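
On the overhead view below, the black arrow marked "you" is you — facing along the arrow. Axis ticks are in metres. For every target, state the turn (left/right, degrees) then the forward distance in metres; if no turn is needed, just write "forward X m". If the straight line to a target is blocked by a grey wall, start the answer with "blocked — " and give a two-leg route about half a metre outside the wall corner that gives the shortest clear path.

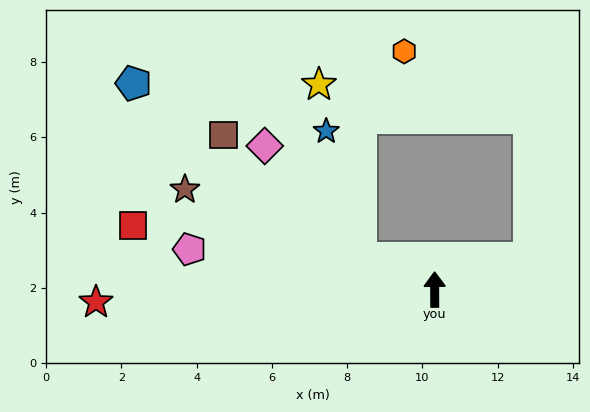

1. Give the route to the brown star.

turn left 68°, forward 7.2 m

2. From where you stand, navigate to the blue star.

blocked — turn left 67°, forward 2.1 m, then turn right 52°, forward 3.5 m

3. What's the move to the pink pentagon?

turn left 80°, forward 6.6 m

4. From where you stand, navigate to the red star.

turn left 92°, forward 9.0 m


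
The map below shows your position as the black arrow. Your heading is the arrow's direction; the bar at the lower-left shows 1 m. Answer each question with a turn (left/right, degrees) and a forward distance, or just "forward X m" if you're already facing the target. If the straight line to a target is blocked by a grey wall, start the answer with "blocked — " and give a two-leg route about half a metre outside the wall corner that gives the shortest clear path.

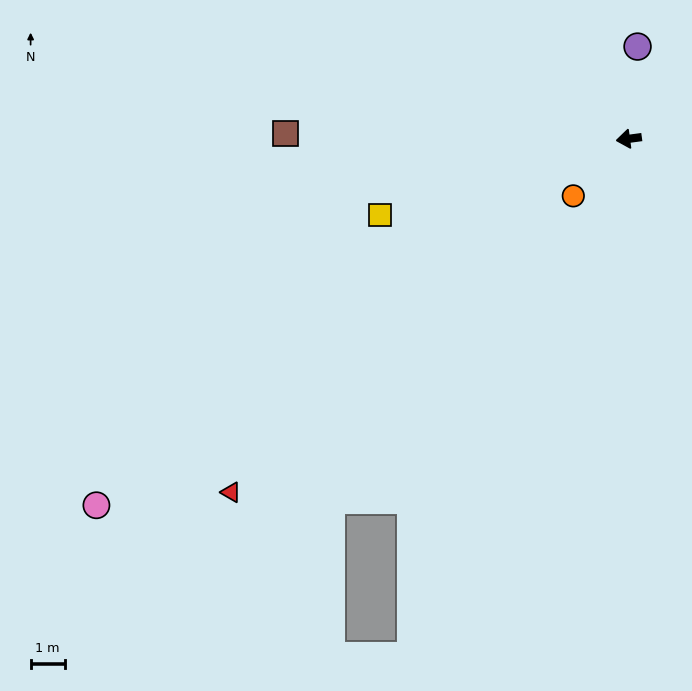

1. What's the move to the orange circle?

turn left 38°, forward 2.3 m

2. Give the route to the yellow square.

turn left 9°, forward 7.6 m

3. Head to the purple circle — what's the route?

turn right 103°, forward 2.7 m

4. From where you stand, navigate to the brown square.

turn right 9°, forward 10.1 m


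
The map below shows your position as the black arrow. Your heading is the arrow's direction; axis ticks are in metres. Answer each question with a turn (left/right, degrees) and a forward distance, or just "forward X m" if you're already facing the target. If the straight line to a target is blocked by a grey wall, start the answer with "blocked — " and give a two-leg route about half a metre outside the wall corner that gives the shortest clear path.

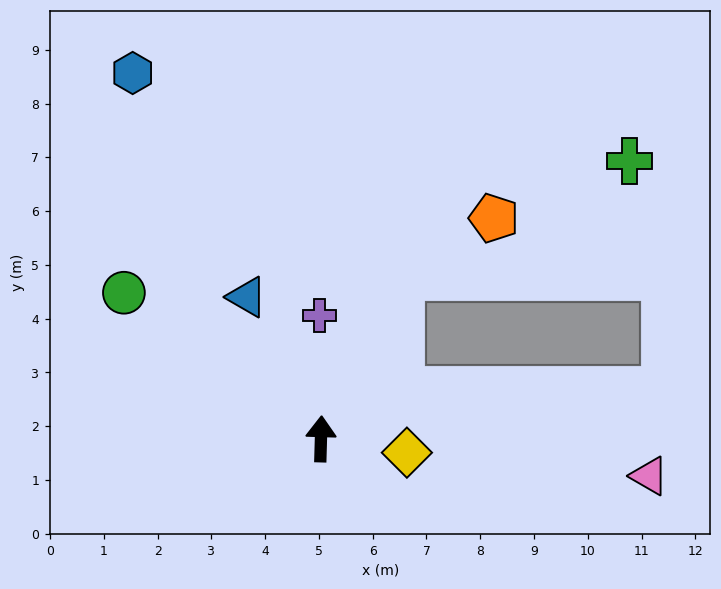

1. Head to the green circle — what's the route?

turn left 55°, forward 4.6 m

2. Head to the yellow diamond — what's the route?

turn right 97°, forward 1.6 m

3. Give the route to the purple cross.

turn left 2°, forward 2.3 m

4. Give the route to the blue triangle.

turn left 29°, forward 3.0 m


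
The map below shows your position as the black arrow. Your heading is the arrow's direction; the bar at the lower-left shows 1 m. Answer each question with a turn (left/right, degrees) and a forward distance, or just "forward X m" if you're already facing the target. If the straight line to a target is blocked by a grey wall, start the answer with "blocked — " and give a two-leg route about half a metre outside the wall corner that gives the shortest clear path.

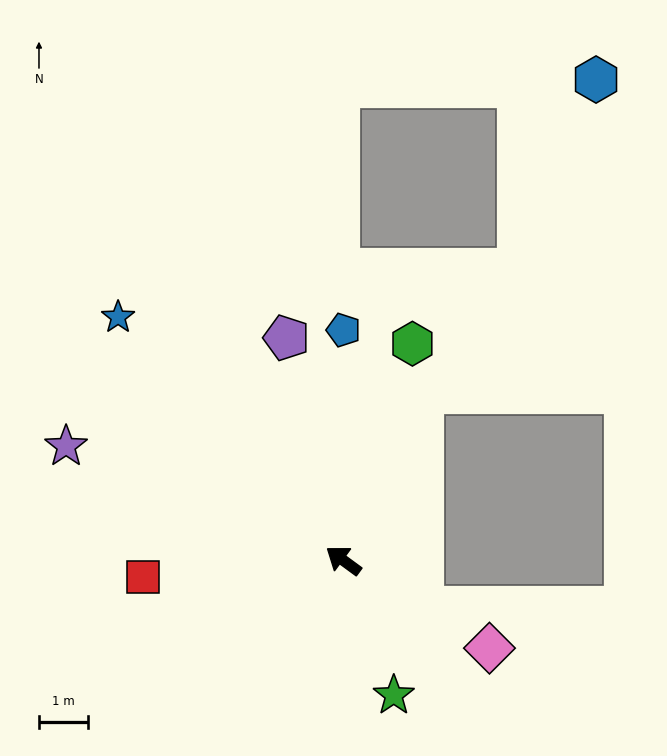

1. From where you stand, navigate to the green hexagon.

turn right 71°, forward 4.6 m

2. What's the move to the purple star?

turn left 14°, forward 6.1 m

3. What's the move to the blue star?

turn right 11°, forward 6.7 m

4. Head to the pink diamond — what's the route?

turn right 175°, forward 3.5 m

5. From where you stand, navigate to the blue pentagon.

turn right 54°, forward 4.7 m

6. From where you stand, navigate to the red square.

turn left 41°, forward 4.1 m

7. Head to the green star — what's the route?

turn left 147°, forward 2.9 m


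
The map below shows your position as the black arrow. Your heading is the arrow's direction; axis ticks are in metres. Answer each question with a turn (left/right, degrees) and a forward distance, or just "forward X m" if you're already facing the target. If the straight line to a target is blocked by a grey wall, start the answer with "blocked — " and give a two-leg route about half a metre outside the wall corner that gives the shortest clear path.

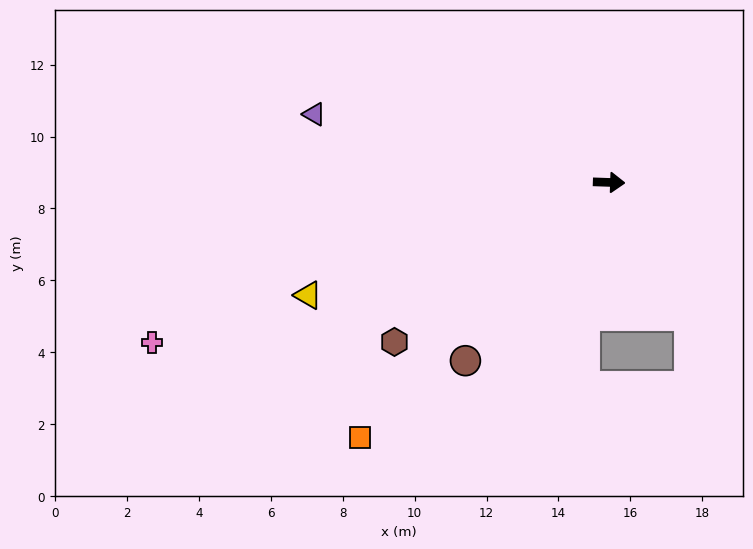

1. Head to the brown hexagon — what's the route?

turn right 141°, forward 7.4 m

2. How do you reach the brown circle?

turn right 127°, forward 6.4 m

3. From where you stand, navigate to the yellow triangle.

turn right 157°, forward 8.9 m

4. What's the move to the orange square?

turn right 132°, forward 9.9 m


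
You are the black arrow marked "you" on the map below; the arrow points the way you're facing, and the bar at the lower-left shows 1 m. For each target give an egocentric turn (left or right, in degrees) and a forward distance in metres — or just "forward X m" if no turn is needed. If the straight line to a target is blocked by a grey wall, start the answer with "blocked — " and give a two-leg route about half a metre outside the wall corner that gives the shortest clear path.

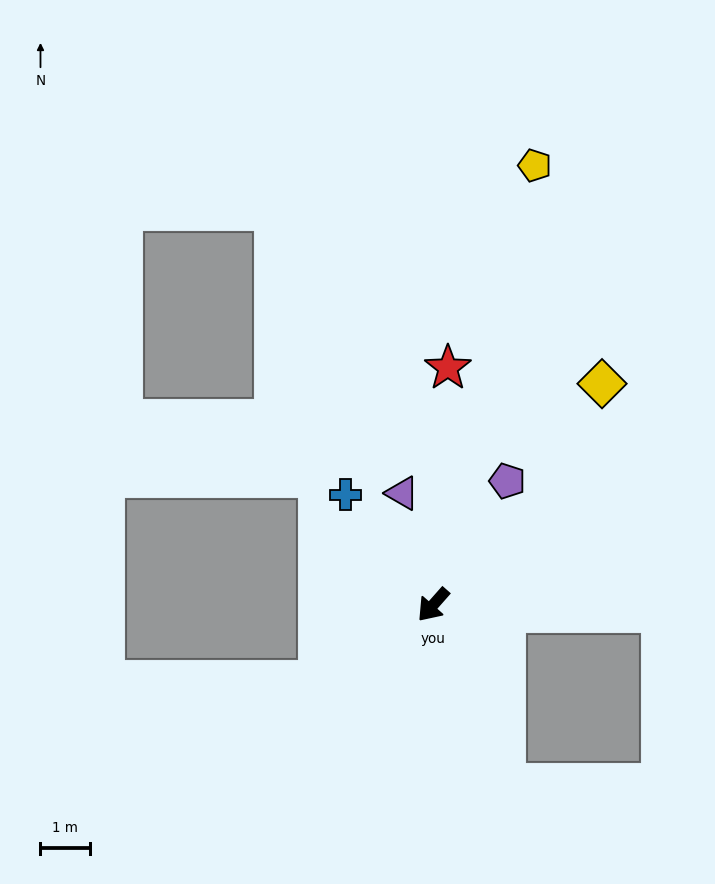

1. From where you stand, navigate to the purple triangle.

turn right 123°, forward 2.3 m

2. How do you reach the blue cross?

turn right 100°, forward 2.8 m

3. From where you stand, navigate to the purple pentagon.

turn right 169°, forward 2.9 m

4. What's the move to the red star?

turn right 142°, forward 4.8 m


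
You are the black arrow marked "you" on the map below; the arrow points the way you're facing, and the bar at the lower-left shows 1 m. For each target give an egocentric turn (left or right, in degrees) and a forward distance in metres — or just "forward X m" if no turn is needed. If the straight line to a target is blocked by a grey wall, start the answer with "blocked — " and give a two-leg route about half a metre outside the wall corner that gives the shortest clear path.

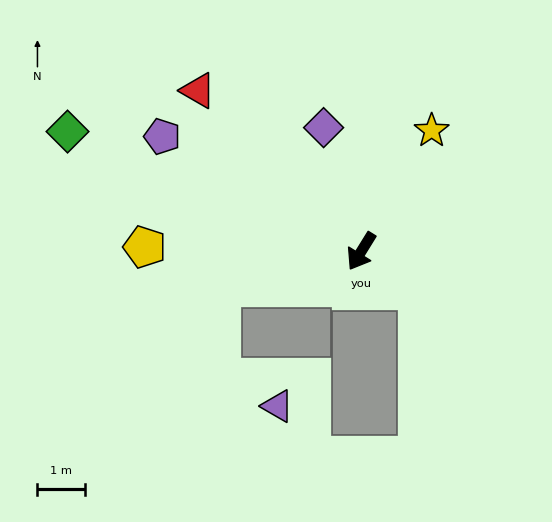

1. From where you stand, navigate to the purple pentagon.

turn right 88°, forward 4.9 m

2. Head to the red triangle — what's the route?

turn right 103°, forward 4.9 m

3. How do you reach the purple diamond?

turn right 131°, forward 2.7 m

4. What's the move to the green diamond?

turn right 80°, forward 6.7 m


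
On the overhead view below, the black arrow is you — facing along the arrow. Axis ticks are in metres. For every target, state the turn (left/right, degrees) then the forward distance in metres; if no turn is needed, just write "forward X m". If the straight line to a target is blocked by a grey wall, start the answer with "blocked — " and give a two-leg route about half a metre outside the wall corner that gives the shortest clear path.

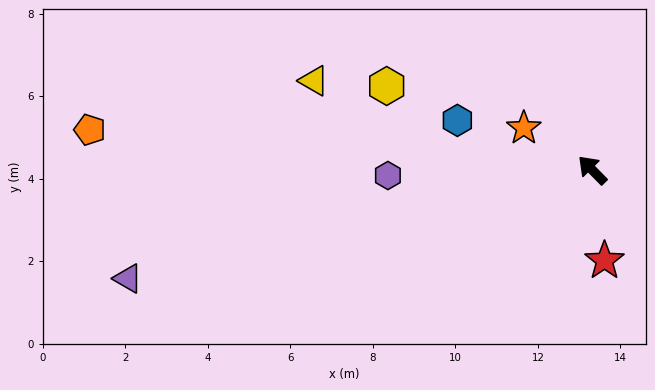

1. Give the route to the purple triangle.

turn left 59°, forward 11.6 m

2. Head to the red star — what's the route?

turn left 143°, forward 2.2 m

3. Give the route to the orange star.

turn left 14°, forward 1.9 m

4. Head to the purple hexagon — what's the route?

turn left 47°, forward 5.0 m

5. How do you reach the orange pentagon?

turn left 41°, forward 12.2 m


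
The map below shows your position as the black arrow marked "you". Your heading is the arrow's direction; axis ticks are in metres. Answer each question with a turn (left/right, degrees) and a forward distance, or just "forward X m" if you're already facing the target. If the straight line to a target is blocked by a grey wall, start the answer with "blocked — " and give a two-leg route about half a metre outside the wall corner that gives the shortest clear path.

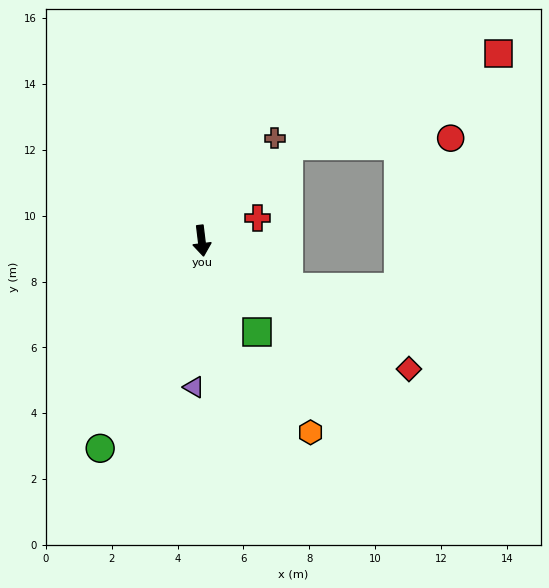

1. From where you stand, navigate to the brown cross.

turn left 138°, forward 3.8 m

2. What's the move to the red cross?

turn left 105°, forward 1.8 m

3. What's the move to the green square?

turn left 24°, forward 3.2 m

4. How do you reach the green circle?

turn right 33°, forward 7.0 m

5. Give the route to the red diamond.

turn left 51°, forward 7.4 m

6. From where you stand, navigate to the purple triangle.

turn right 10°, forward 4.5 m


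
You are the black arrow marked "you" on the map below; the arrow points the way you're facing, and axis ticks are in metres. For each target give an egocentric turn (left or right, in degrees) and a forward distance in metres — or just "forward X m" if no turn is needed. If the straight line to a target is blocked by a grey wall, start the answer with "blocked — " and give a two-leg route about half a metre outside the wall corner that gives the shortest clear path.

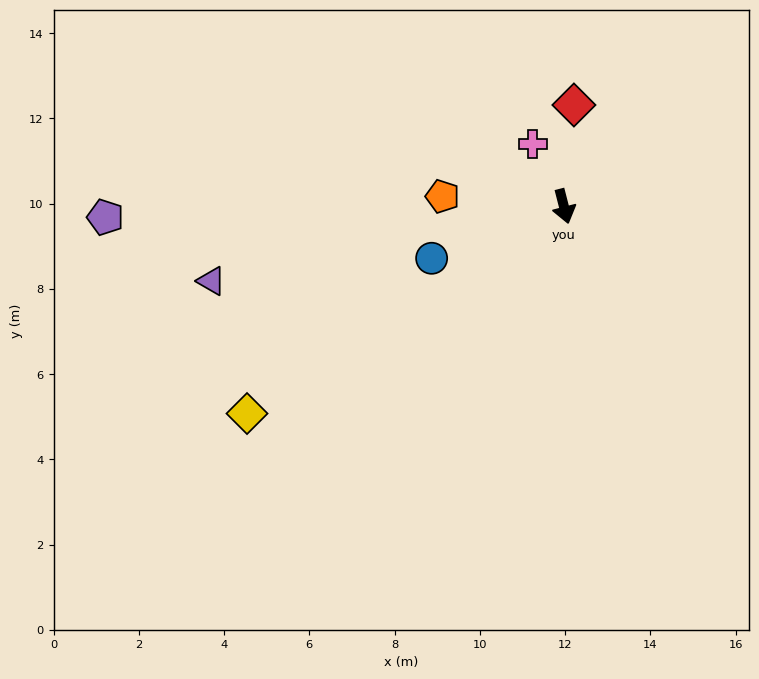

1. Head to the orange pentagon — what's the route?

turn right 109°, forward 2.9 m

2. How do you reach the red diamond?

turn left 160°, forward 2.4 m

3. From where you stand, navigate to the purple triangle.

turn right 92°, forward 8.5 m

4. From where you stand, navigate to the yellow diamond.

turn right 71°, forward 8.9 m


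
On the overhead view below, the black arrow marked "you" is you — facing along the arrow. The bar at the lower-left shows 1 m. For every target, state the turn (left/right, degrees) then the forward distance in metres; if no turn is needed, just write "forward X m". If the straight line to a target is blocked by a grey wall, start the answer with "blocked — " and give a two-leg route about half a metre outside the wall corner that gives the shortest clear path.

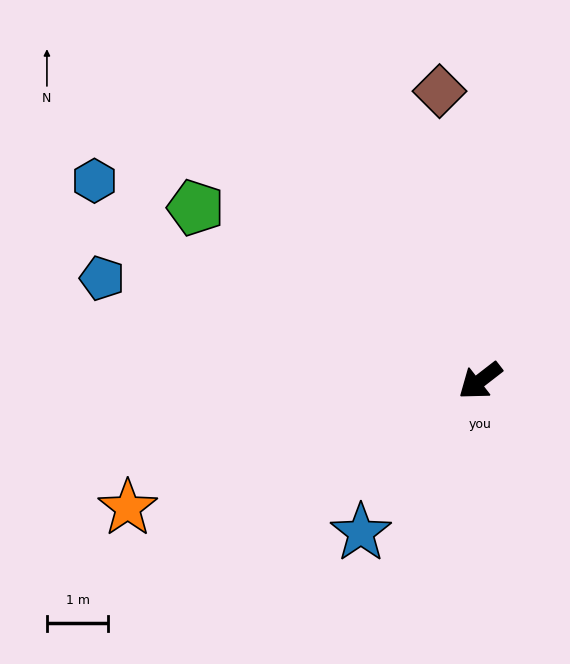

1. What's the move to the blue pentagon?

turn right 53°, forward 6.4 m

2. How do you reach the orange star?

turn right 18°, forward 6.1 m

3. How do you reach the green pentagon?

turn right 69°, forward 5.4 m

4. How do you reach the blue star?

turn left 14°, forward 3.1 m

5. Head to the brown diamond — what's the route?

turn right 120°, forward 4.8 m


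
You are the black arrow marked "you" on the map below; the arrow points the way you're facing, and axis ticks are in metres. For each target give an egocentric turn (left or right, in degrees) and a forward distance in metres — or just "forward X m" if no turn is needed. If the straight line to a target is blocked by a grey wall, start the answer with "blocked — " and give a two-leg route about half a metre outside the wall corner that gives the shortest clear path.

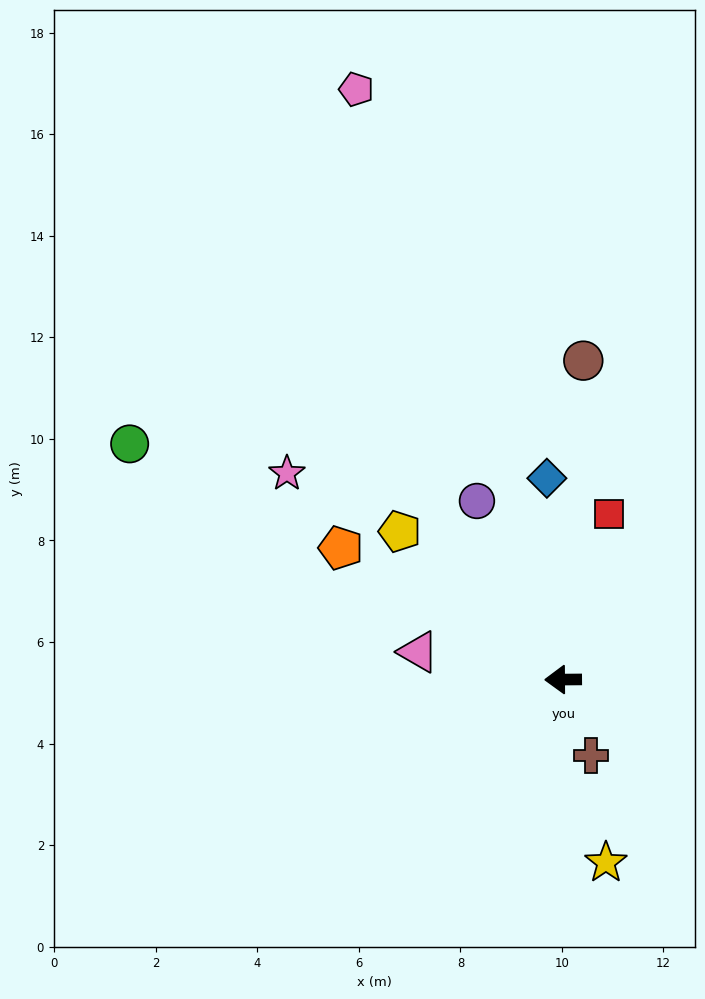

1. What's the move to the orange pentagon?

turn right 31°, forward 5.1 m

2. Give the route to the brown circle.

turn right 94°, forward 6.3 m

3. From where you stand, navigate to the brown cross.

turn left 110°, forward 1.6 m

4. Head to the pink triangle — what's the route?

turn right 11°, forward 2.9 m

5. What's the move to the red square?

turn right 106°, forward 3.4 m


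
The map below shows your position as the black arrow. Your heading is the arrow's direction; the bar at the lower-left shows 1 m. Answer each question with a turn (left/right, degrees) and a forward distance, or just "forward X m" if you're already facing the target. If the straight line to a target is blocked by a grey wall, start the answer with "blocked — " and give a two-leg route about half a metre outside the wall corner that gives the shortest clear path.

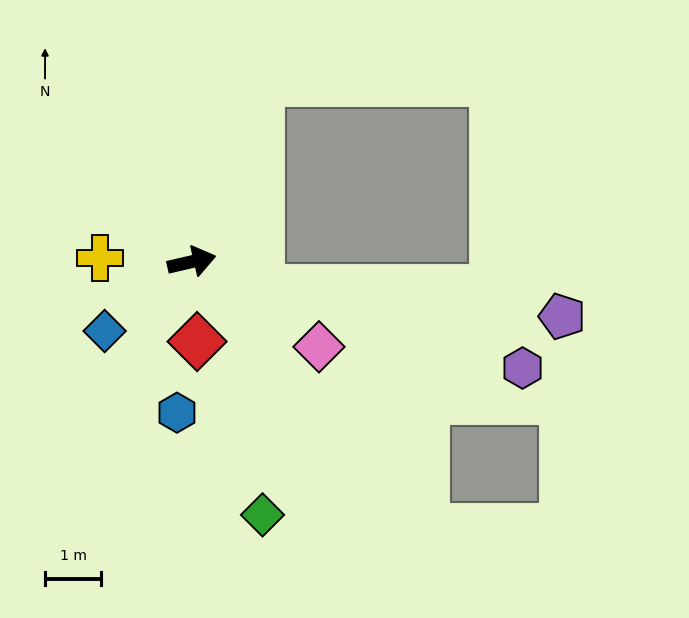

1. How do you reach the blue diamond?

turn right 155°, forward 2.0 m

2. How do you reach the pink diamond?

turn right 47°, forward 2.7 m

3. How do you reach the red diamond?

turn right 99°, forward 1.4 m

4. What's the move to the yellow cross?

turn left 164°, forward 1.6 m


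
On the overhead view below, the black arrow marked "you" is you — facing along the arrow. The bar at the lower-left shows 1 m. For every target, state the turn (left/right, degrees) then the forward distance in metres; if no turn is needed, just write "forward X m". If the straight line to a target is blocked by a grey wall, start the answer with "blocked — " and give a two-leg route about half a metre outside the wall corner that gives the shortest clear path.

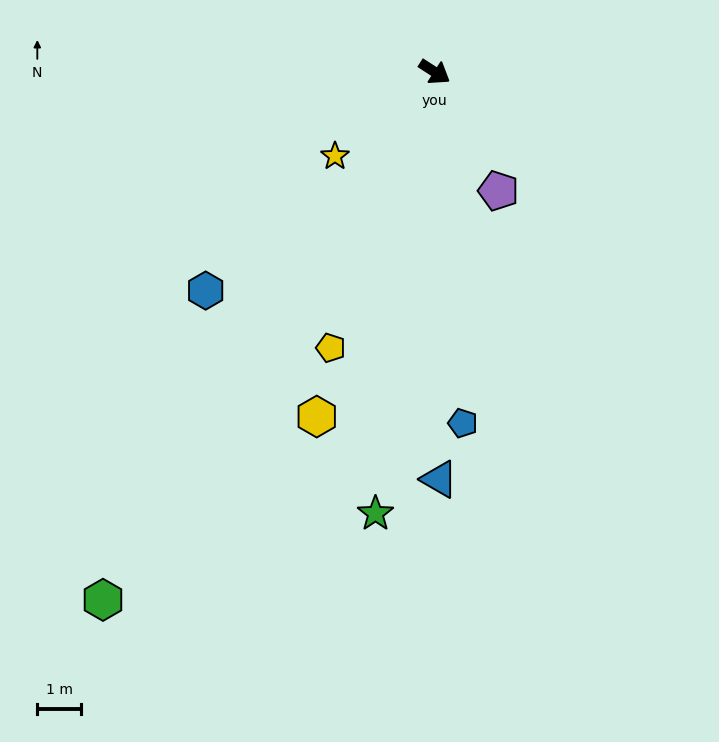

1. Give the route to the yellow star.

turn right 107°, forward 3.0 m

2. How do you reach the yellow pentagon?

turn right 78°, forward 6.8 m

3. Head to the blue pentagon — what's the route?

turn right 53°, forward 8.1 m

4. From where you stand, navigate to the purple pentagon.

turn right 29°, forward 3.1 m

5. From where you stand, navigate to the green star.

turn right 65°, forward 10.2 m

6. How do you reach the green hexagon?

turn right 89°, forward 14.3 m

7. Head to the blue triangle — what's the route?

turn right 57°, forward 9.3 m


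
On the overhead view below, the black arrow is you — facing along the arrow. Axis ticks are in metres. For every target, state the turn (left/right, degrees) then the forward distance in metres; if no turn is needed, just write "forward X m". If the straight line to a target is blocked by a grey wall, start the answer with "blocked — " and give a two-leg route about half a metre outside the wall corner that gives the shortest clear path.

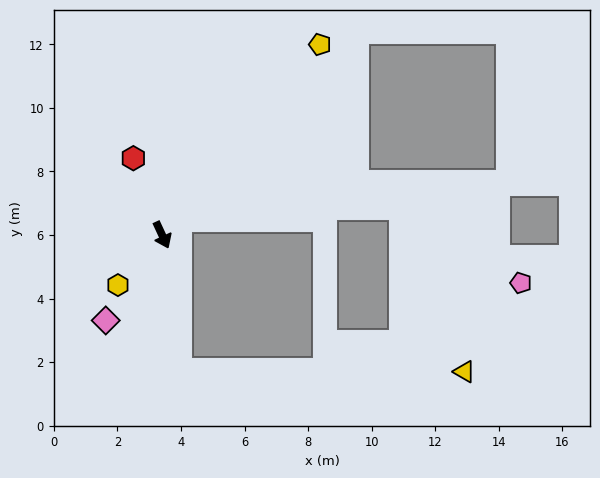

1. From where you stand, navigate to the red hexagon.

turn left 176°, forward 2.6 m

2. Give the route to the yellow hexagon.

turn right 66°, forward 2.1 m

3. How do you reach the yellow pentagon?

turn left 115°, forward 7.8 m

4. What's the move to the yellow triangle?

blocked — turn right 18°, forward 4.3 m, then turn left 83°, forward 9.0 m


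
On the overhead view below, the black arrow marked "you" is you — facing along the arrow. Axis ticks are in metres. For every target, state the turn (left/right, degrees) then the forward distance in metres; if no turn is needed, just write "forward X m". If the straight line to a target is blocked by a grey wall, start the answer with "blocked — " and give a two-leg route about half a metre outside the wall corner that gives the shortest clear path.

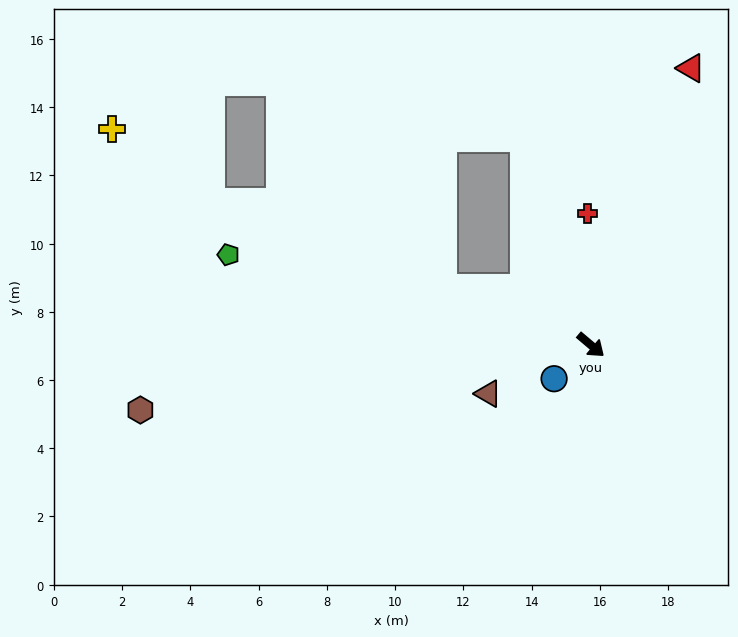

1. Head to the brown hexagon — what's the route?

turn right 132°, forward 13.3 m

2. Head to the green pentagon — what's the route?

turn right 154°, forward 11.0 m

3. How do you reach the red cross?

turn left 132°, forward 3.9 m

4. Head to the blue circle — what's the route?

turn right 97°, forward 1.5 m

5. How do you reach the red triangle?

turn left 110°, forward 8.6 m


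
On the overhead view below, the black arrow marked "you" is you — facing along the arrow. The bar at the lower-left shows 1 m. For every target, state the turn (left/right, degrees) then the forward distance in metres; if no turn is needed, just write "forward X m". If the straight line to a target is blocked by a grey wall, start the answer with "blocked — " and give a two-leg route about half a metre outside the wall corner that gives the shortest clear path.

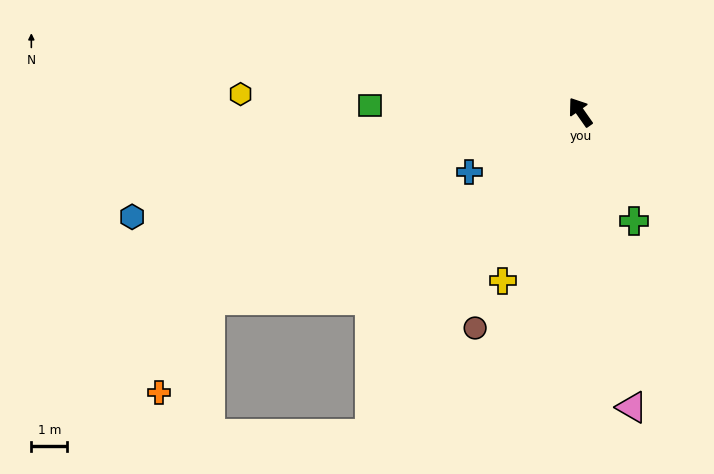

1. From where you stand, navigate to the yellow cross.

turn left 120°, forward 5.2 m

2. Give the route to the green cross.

turn left 171°, forward 3.4 m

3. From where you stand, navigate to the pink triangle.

turn left 155°, forward 8.3 m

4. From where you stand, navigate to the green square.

turn left 53°, forward 5.8 m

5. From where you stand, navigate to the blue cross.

turn left 83°, forward 3.5 m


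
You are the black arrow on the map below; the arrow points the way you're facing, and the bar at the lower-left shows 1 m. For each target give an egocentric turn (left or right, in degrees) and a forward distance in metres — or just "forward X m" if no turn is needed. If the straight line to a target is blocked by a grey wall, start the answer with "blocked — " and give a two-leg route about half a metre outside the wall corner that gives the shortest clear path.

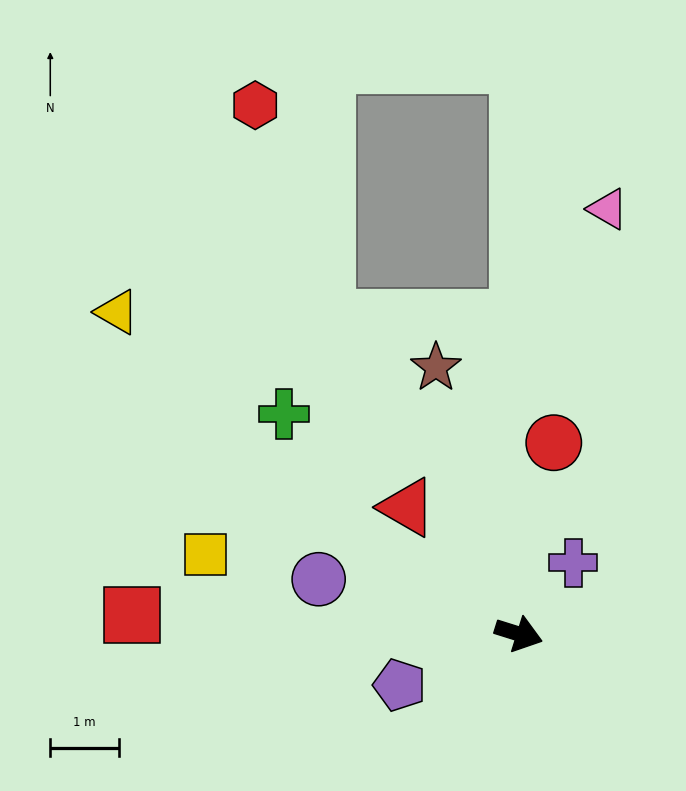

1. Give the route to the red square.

turn right 165°, forward 5.7 m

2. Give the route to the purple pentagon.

turn right 139°, forward 1.9 m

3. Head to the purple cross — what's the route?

turn left 70°, forward 1.3 m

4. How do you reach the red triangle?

turn left 149°, forward 2.5 m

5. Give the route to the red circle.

turn left 97°, forward 2.8 m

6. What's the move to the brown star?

turn left 125°, forward 4.1 m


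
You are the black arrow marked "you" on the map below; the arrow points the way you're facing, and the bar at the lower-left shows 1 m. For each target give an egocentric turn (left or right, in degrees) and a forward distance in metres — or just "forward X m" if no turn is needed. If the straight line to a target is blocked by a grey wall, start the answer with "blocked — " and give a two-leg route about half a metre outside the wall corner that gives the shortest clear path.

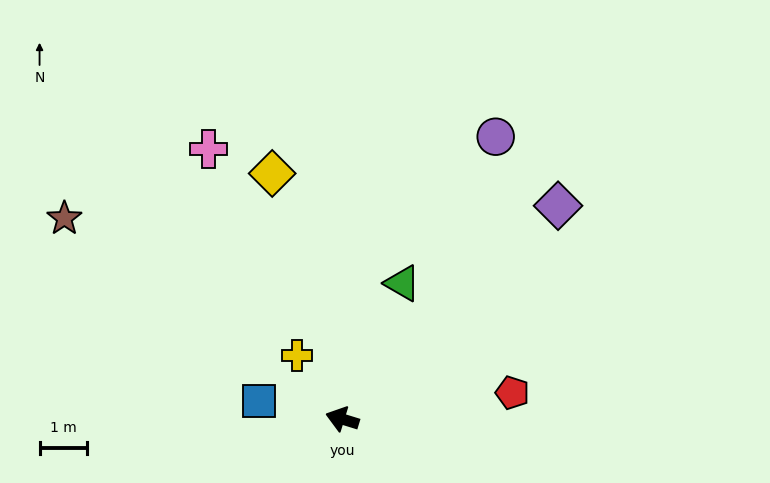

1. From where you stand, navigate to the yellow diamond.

turn right 57°, forward 5.4 m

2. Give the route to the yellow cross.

turn right 38°, forward 1.6 m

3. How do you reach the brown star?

turn right 19°, forward 7.2 m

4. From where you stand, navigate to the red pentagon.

turn right 154°, forward 3.6 m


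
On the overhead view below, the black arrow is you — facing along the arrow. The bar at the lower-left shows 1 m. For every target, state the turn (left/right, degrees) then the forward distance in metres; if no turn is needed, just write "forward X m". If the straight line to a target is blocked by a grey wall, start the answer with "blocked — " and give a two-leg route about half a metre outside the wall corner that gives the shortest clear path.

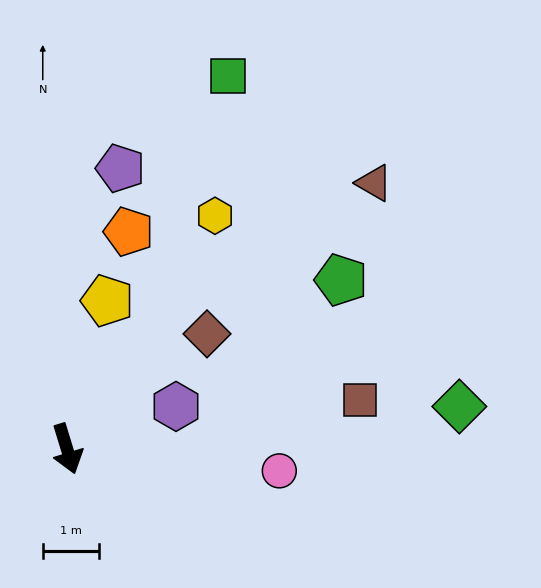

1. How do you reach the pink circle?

turn left 67°, forward 3.8 m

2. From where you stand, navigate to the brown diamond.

turn left 112°, forward 3.2 m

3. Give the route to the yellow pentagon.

turn left 148°, forward 2.7 m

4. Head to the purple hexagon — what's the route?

turn left 94°, forward 2.1 m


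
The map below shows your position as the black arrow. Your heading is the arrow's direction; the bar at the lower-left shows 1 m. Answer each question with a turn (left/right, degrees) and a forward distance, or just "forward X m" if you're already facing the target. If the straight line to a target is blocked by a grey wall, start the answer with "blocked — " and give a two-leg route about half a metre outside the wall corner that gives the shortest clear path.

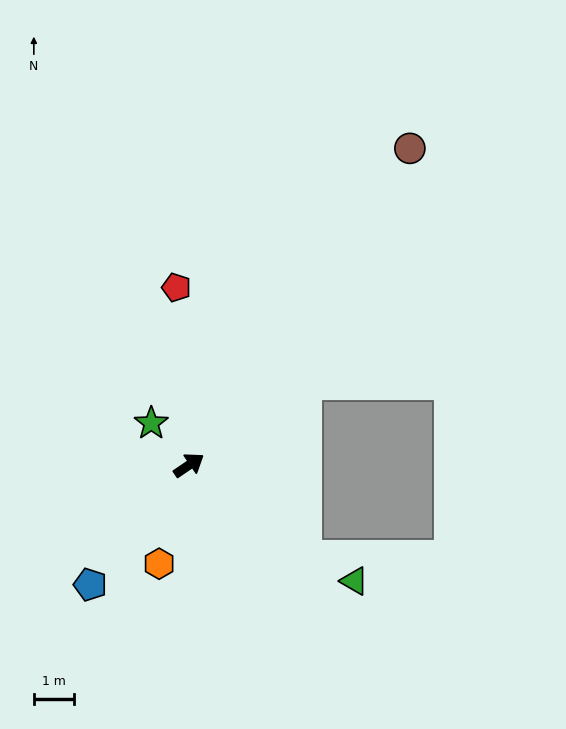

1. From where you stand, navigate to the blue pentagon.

turn right 164°, forward 3.9 m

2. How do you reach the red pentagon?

turn left 60°, forward 4.5 m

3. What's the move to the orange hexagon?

turn right 141°, forward 2.6 m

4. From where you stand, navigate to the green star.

turn left 98°, forward 1.4 m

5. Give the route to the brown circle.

turn left 21°, forward 9.7 m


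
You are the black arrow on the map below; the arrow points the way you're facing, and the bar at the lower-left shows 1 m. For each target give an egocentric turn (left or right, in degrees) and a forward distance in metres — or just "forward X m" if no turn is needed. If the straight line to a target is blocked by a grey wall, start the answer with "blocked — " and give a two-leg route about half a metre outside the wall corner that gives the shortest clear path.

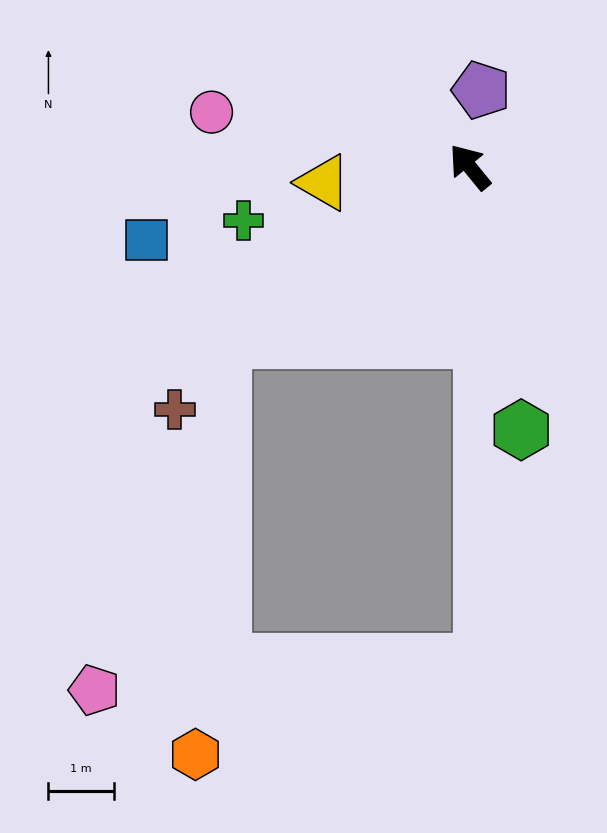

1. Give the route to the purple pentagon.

turn right 48°, forward 1.2 m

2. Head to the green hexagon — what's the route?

turn left 152°, forward 4.1 m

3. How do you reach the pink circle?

turn left 39°, forward 4.0 m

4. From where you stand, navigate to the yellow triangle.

turn left 57°, forward 2.2 m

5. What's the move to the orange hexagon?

blocked — turn left 86°, forward 4.6 m, then turn left 51°, forward 6.3 m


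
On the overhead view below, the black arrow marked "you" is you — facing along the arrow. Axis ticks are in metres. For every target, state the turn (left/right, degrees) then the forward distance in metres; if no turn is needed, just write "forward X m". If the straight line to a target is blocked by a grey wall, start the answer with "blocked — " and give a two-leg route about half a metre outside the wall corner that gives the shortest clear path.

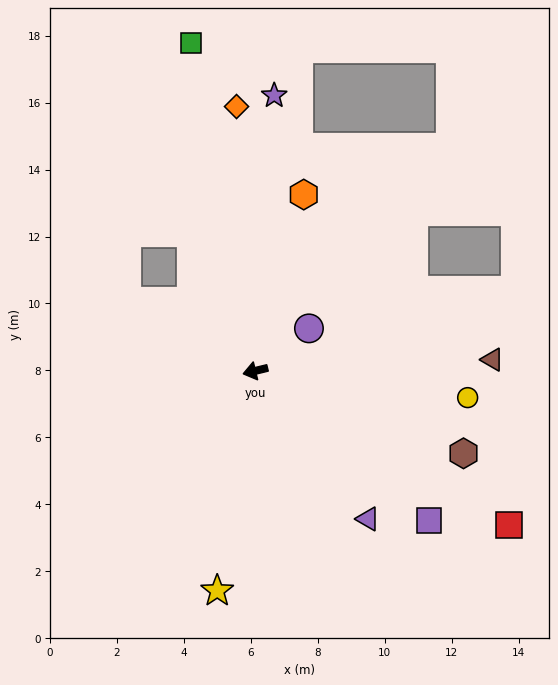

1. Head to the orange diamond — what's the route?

turn right 100°, forward 7.9 m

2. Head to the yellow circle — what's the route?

turn left 159°, forward 6.4 m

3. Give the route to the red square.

turn left 135°, forward 8.9 m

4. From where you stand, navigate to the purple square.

turn left 126°, forward 6.8 m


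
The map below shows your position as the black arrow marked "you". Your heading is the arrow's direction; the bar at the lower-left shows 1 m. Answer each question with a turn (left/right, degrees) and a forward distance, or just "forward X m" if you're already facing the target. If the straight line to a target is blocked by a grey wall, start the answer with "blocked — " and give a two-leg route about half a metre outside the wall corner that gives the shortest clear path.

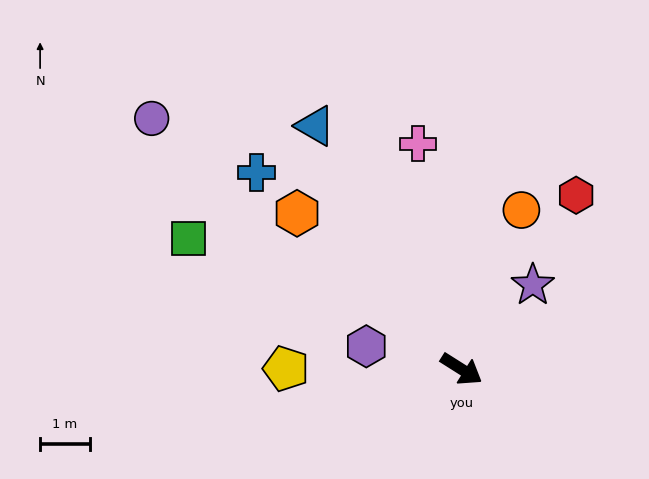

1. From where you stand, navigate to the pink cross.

turn left 133°, forward 4.6 m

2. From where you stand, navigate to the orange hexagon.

turn left 169°, forward 4.6 m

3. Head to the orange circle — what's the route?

turn left 102°, forward 3.4 m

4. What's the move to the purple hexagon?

turn right 161°, forward 2.0 m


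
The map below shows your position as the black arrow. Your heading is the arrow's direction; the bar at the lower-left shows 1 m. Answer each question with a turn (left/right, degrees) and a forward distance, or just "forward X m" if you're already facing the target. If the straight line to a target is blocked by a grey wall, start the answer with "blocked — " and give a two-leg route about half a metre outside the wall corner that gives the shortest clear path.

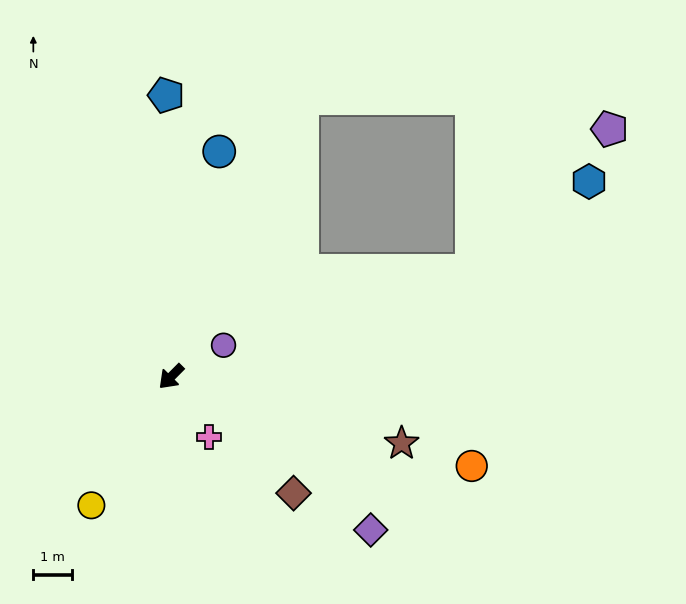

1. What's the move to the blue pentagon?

turn right 134°, forward 7.3 m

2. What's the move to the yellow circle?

turn left 13°, forward 3.9 m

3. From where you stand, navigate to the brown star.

turn left 119°, forward 6.3 m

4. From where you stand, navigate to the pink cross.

turn left 77°, forward 1.9 m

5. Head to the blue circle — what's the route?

turn right 147°, forward 6.0 m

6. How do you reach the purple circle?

turn left 166°, forward 1.6 m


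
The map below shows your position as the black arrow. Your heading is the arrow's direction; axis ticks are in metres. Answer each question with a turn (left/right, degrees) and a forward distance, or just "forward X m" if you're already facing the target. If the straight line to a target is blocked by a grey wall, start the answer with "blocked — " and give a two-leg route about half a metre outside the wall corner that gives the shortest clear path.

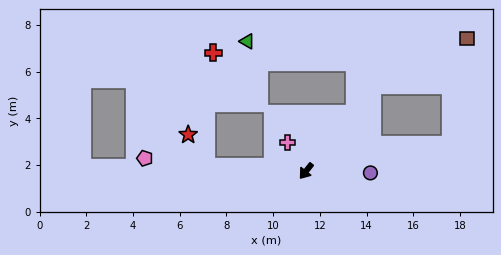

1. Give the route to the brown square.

blocked — turn left 138°, forward 6.3 m, then turn left 72°, forward 4.6 m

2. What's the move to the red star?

blocked — turn right 54°, forward 4.3 m, then turn right 60°, forward 1.6 m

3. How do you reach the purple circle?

turn left 127°, forward 2.8 m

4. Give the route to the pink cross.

turn right 109°, forward 1.5 m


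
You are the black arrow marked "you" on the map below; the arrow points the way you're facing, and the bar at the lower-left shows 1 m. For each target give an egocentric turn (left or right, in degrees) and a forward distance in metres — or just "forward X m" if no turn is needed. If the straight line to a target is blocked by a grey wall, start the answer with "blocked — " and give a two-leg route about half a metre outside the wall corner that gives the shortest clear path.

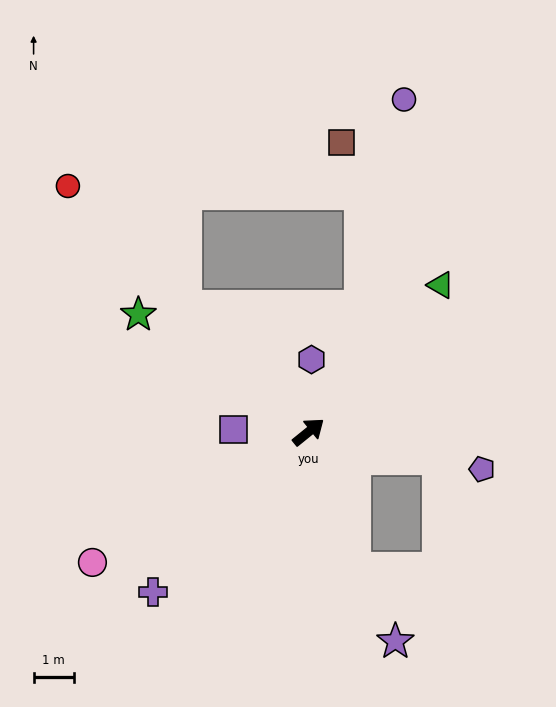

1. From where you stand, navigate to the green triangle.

turn left 9°, forward 4.9 m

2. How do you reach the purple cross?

turn right 173°, forward 5.5 m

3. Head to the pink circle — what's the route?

turn left 172°, forward 6.3 m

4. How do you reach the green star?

turn left 106°, forward 5.1 m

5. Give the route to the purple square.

turn left 139°, forward 1.9 m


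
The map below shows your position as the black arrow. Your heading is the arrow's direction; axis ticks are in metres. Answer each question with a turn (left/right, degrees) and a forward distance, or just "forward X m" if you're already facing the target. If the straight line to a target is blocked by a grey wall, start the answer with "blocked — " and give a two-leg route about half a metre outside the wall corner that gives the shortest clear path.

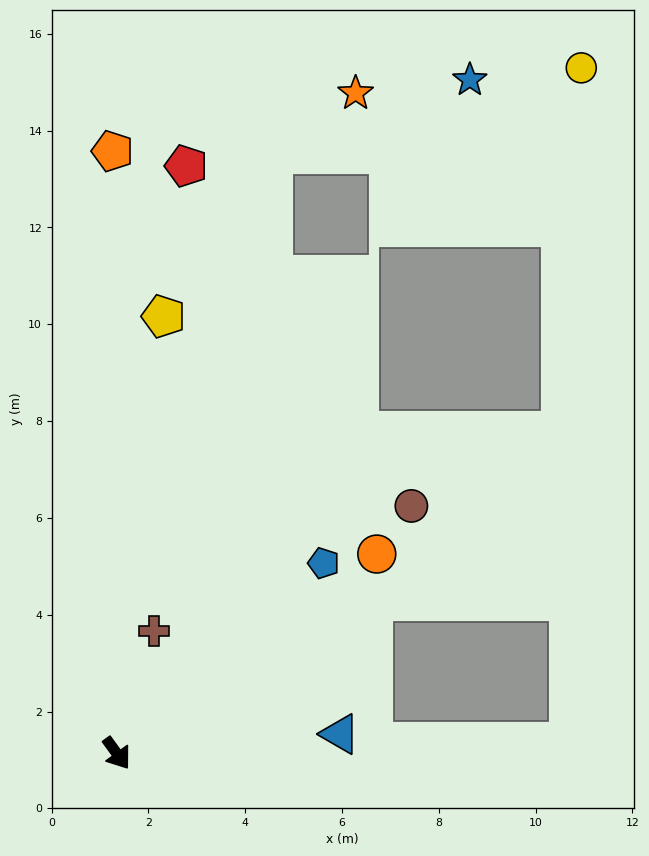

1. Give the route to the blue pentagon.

turn left 97°, forward 5.8 m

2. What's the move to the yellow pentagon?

turn left 138°, forward 9.1 m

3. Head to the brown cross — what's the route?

turn left 127°, forward 2.6 m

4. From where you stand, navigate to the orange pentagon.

turn left 144°, forward 12.4 m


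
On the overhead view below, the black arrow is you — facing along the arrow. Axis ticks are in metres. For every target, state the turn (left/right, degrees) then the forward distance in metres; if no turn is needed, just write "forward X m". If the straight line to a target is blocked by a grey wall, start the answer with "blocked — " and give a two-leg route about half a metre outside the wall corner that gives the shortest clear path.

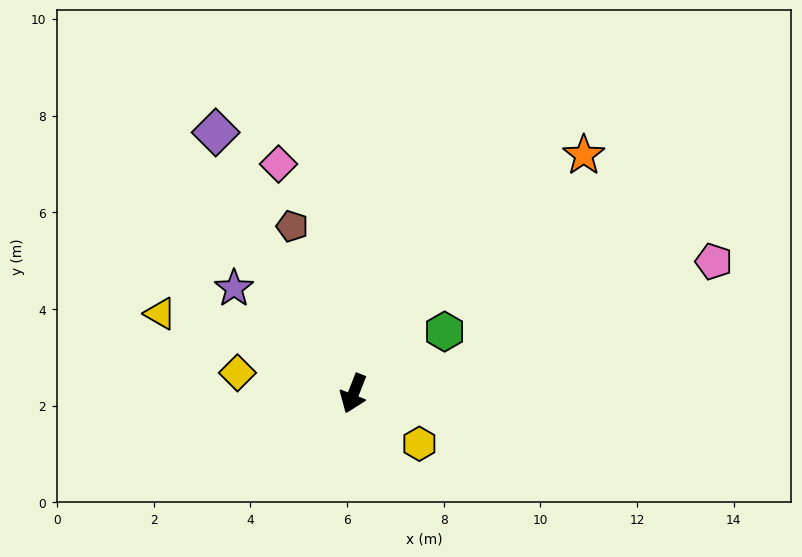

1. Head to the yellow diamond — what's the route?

turn right 79°, forward 2.4 m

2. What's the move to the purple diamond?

turn right 131°, forward 6.1 m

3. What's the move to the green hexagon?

turn left 146°, forward 2.3 m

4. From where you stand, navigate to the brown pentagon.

turn right 139°, forward 3.7 m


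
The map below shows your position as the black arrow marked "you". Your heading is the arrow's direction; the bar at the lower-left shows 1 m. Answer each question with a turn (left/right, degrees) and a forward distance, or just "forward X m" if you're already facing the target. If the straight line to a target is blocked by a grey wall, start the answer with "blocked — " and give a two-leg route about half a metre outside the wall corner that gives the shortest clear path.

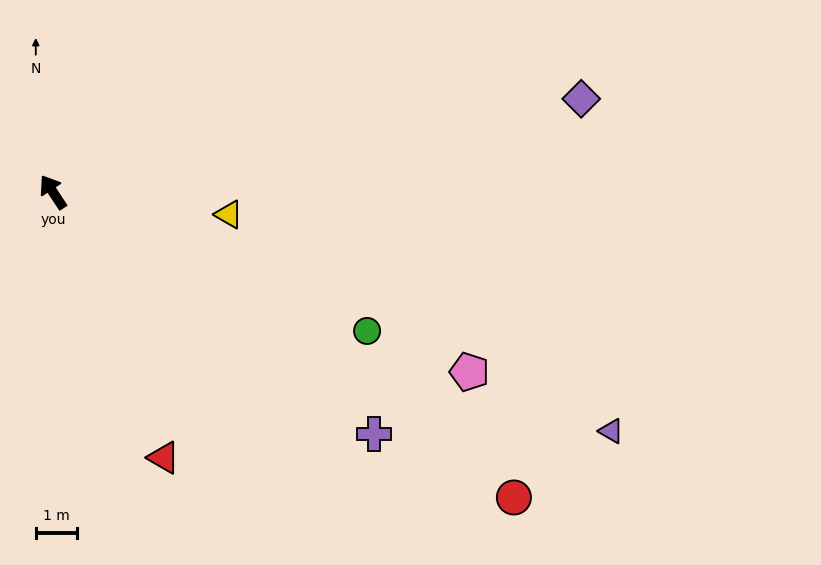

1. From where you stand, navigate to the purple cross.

turn right 160°, forward 9.8 m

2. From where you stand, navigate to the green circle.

turn right 147°, forward 8.3 m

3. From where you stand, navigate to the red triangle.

turn left 169°, forward 7.0 m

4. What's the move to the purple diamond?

turn right 113°, forward 13.0 m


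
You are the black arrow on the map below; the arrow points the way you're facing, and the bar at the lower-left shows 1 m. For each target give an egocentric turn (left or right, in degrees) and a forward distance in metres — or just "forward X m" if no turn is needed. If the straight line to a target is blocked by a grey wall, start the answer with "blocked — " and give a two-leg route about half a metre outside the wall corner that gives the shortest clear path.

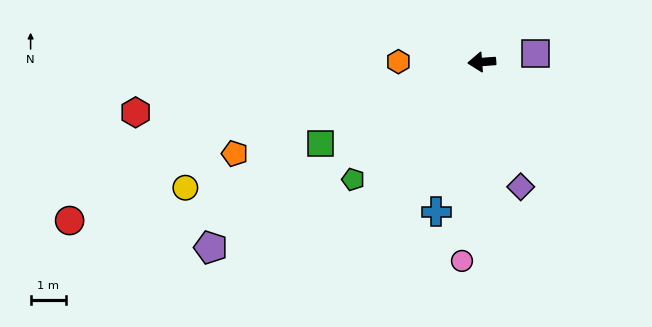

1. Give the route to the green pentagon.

turn left 38°, forward 4.9 m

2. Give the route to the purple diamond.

turn left 103°, forward 3.7 m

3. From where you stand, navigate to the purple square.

turn right 175°, forward 1.5 m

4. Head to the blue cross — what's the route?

turn left 69°, forward 4.4 m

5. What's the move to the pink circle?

turn left 80°, forward 5.6 m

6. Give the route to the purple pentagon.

turn left 30°, forward 9.2 m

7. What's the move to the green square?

turn left 22°, forward 5.1 m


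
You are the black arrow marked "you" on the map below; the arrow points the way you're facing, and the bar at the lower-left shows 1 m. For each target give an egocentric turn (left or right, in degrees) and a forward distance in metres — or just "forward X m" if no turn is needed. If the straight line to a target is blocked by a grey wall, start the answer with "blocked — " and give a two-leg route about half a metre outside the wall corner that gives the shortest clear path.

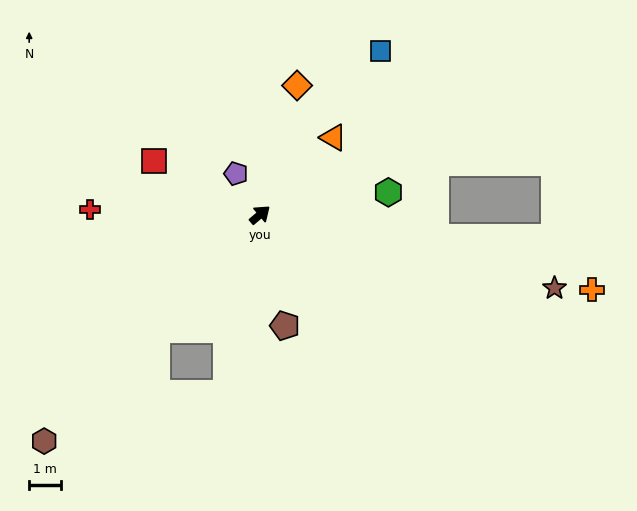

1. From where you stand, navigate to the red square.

turn left 113°, forward 3.7 m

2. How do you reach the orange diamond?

turn left 34°, forward 4.2 m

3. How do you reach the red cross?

turn left 138°, forward 5.3 m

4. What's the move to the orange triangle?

turn left 6°, forward 3.3 m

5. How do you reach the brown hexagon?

turn right 174°, forward 9.7 m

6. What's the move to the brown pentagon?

turn right 118°, forward 3.5 m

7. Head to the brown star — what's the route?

turn right 54°, forward 9.5 m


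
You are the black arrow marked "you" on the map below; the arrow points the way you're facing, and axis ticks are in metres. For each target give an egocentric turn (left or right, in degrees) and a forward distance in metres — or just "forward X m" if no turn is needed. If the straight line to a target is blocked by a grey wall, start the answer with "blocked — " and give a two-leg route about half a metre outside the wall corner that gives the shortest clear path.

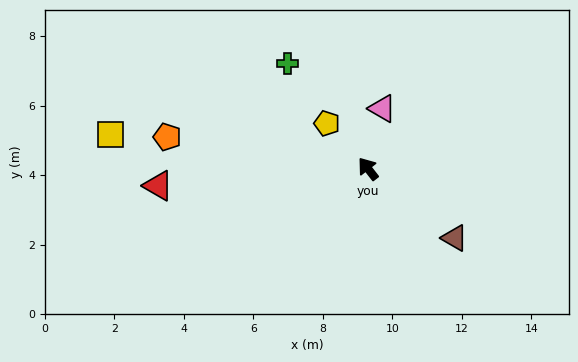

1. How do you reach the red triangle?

turn left 57°, forward 6.1 m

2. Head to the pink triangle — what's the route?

turn right 51°, forward 1.8 m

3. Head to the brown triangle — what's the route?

turn right 167°, forward 3.2 m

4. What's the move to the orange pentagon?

turn left 43°, forward 5.8 m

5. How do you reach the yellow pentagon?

turn left 4°, forward 1.8 m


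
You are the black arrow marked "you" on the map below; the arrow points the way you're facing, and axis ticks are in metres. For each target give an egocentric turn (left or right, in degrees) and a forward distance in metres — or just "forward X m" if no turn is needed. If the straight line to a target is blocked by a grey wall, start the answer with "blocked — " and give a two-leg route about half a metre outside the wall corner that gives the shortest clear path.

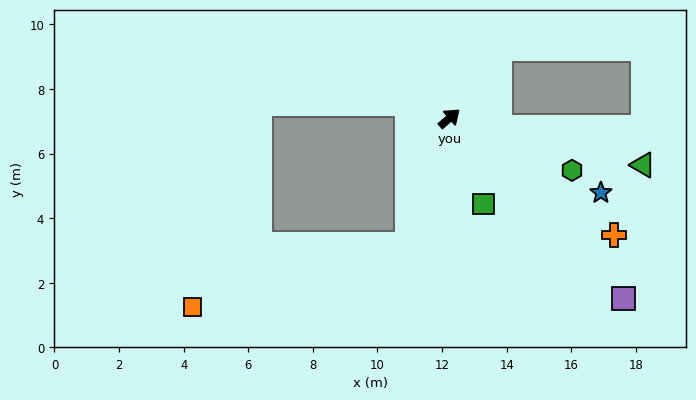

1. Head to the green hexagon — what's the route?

turn right 64°, forward 4.1 m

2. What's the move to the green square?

turn right 109°, forward 2.9 m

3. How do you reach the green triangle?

turn right 54°, forward 6.2 m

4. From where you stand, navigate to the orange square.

blocked — turn right 149°, forward 4.1 m, then turn right 56°, forward 7.0 m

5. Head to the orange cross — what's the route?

turn right 76°, forward 6.2 m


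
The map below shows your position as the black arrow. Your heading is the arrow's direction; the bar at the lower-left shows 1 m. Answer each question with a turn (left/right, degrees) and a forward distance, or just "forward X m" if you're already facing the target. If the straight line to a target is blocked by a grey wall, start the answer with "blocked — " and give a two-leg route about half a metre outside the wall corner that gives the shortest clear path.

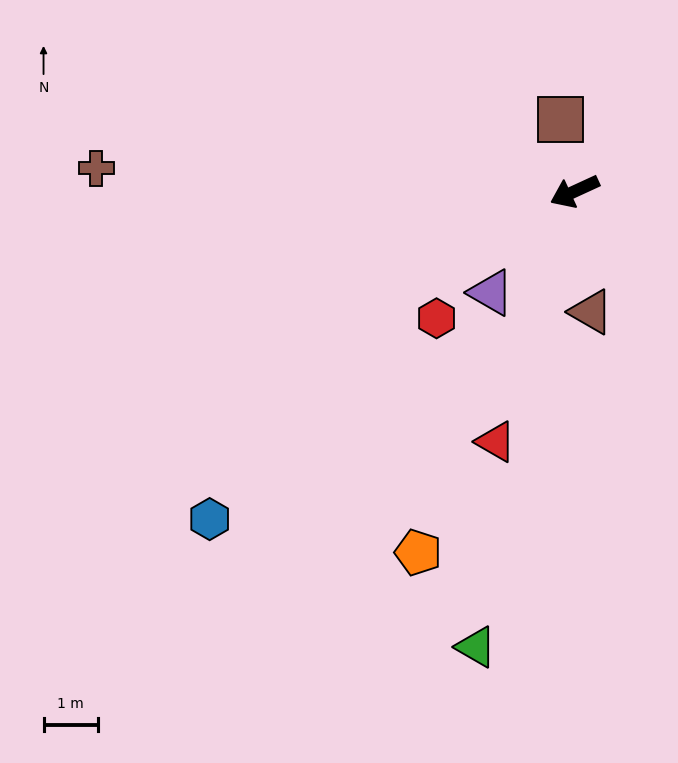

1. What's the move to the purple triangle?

turn left 26°, forward 2.4 m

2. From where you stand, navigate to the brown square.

turn right 104°, forward 1.4 m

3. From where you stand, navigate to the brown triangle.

turn left 73°, forward 2.3 m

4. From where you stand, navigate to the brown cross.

turn right 27°, forward 8.9 m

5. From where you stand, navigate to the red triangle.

turn left 48°, forward 4.9 m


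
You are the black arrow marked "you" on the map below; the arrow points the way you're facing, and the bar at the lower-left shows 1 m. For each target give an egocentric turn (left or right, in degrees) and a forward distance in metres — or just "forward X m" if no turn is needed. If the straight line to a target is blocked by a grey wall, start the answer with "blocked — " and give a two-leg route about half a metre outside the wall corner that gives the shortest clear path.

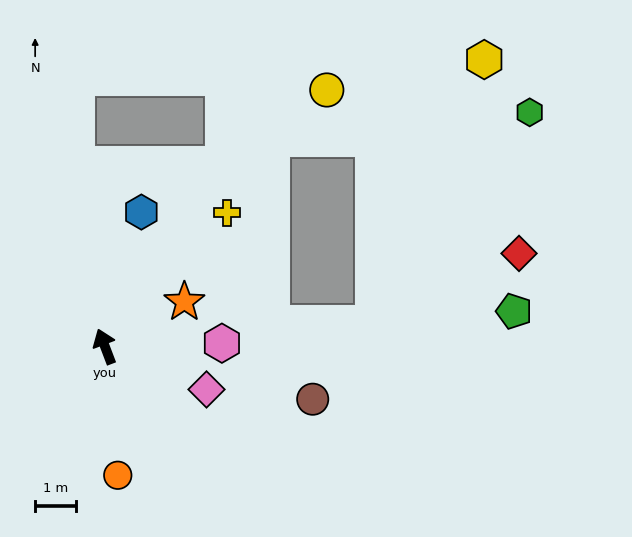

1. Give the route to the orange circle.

turn left 165°, forward 3.1 m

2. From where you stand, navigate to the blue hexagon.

turn right 36°, forward 3.4 m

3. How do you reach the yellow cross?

turn right 63°, forward 4.4 m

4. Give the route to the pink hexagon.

turn right 109°, forward 2.8 m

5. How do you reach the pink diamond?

turn right 134°, forward 2.7 m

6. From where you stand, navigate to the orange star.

turn right 82°, forward 2.2 m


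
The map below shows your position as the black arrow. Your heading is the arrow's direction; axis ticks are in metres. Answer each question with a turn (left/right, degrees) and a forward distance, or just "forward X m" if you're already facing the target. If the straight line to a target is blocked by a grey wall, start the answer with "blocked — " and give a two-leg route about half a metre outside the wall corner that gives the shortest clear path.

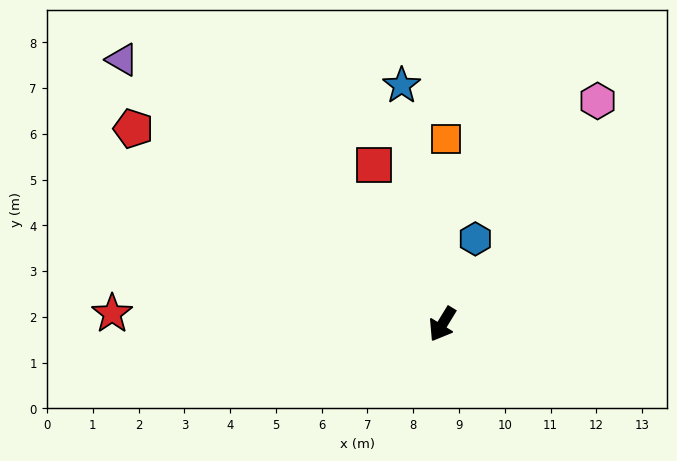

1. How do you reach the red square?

turn right 125°, forward 3.8 m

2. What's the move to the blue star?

turn right 139°, forward 5.3 m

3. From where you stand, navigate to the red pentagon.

turn right 91°, forward 8.0 m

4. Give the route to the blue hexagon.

turn right 170°, forward 2.0 m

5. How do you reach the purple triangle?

turn right 98°, forward 9.1 m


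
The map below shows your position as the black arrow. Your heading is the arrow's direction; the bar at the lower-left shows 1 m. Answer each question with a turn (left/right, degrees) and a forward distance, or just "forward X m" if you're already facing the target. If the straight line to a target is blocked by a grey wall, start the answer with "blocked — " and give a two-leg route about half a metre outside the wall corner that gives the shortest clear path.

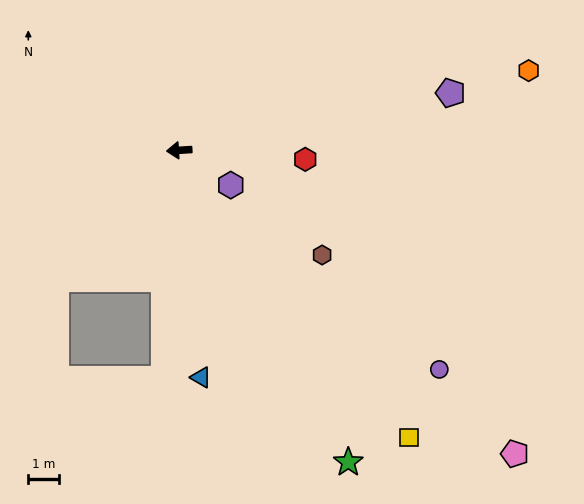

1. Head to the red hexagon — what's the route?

turn left 172°, forward 4.1 m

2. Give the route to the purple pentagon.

turn right 172°, forward 9.0 m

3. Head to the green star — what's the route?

turn left 115°, forward 11.5 m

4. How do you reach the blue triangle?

turn left 92°, forward 7.4 m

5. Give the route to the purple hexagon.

turn left 142°, forward 2.0 m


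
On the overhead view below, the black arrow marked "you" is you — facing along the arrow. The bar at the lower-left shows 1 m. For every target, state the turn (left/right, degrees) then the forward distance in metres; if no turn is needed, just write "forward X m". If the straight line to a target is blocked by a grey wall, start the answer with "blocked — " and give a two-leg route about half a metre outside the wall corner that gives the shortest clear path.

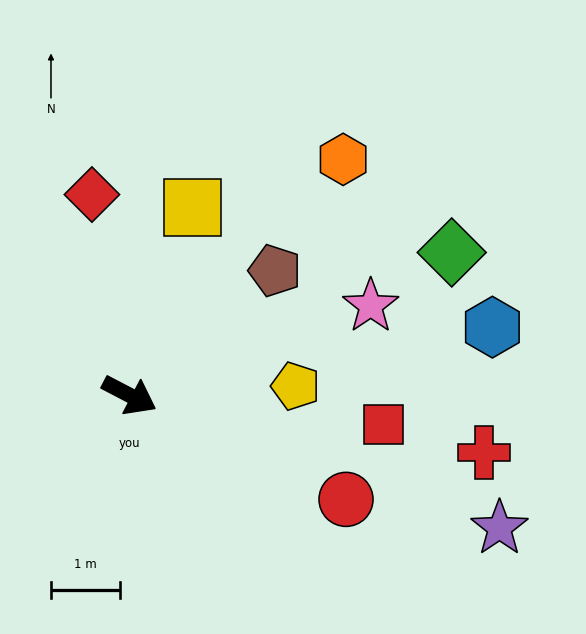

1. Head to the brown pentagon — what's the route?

turn left 68°, forward 2.8 m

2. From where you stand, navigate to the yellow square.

turn left 99°, forward 2.9 m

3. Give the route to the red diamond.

turn left 128°, forward 2.9 m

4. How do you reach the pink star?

turn left 48°, forward 3.7 m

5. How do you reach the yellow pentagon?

turn left 31°, forward 2.4 m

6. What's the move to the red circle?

forward 3.5 m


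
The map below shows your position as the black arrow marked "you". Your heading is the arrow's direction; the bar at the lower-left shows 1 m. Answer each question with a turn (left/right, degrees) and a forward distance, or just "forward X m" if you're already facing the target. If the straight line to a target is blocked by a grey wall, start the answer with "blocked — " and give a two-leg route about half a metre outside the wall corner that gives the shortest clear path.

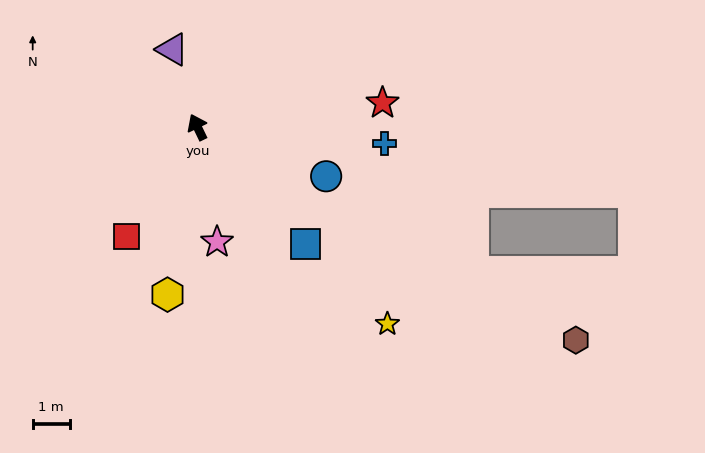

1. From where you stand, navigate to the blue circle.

turn right 137°, forward 3.7 m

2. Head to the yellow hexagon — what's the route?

turn left 144°, forward 4.6 m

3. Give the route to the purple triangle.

turn right 8°, forward 2.2 m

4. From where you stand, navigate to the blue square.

turn right 163°, forward 4.3 m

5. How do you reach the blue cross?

turn right 121°, forward 5.1 m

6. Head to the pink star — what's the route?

turn left 164°, forward 3.2 m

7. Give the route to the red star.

turn right 108°, forward 5.1 m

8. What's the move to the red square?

turn left 121°, forward 3.5 m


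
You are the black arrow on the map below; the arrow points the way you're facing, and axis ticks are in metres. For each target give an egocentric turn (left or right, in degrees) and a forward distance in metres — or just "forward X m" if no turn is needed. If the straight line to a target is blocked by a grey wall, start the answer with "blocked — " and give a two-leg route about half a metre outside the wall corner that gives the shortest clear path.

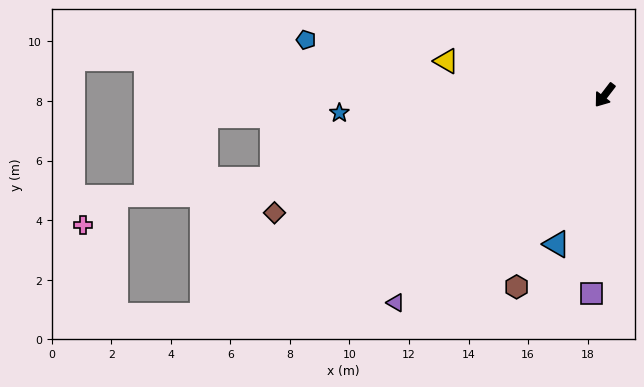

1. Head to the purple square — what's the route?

turn left 34°, forward 6.7 m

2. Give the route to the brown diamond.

turn right 33°, forward 11.8 m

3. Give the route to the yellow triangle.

turn right 65°, forward 5.4 m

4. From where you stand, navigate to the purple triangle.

turn right 8°, forward 9.9 m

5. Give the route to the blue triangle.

turn left 20°, forward 5.3 m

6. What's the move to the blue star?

turn right 49°, forward 8.9 m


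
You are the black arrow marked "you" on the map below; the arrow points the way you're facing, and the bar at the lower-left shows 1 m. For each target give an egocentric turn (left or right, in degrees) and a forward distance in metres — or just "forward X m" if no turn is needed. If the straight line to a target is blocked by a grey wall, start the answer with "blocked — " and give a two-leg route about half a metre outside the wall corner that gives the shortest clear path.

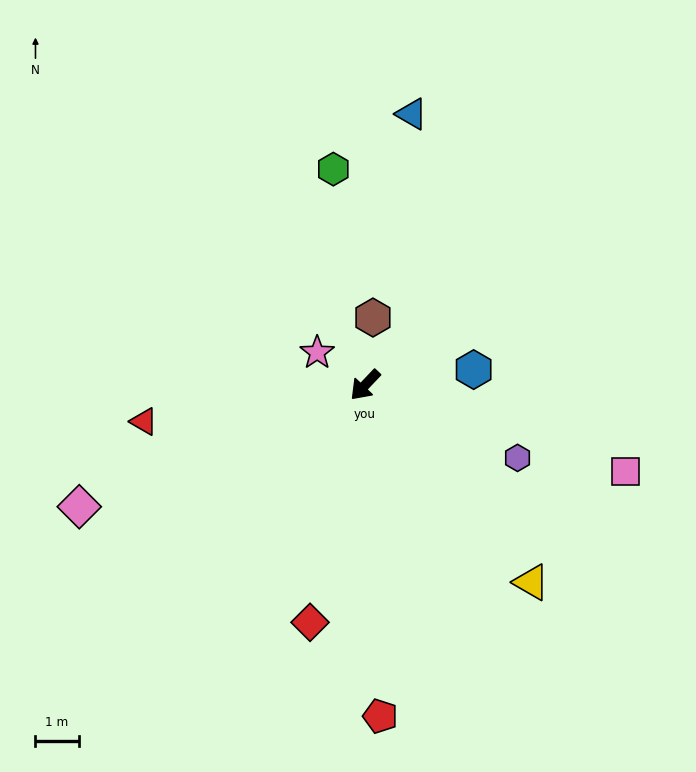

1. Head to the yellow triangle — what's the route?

turn left 84°, forward 6.0 m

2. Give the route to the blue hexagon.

turn left 142°, forward 2.5 m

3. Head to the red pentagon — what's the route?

turn left 46°, forward 7.7 m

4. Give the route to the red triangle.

turn right 37°, forward 5.2 m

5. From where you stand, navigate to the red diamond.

turn left 30°, forward 5.7 m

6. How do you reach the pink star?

turn right 81°, forward 1.3 m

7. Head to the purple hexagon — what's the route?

turn left 108°, forward 3.9 m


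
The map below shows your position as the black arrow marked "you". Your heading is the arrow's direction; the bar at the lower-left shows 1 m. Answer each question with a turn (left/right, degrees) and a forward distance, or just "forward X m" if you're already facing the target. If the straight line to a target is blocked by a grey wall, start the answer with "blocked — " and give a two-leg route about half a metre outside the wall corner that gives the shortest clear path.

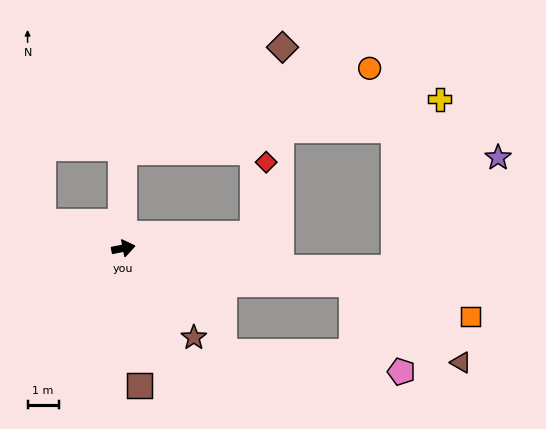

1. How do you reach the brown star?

turn right 63°, forward 3.7 m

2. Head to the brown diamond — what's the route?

blocked — turn left 79°, forward 3.1 m, then turn right 57°, forward 6.1 m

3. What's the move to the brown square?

turn right 94°, forward 4.4 m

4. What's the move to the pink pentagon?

blocked — turn right 20°, forward 7.4 m, then turn right 52°, forward 3.3 m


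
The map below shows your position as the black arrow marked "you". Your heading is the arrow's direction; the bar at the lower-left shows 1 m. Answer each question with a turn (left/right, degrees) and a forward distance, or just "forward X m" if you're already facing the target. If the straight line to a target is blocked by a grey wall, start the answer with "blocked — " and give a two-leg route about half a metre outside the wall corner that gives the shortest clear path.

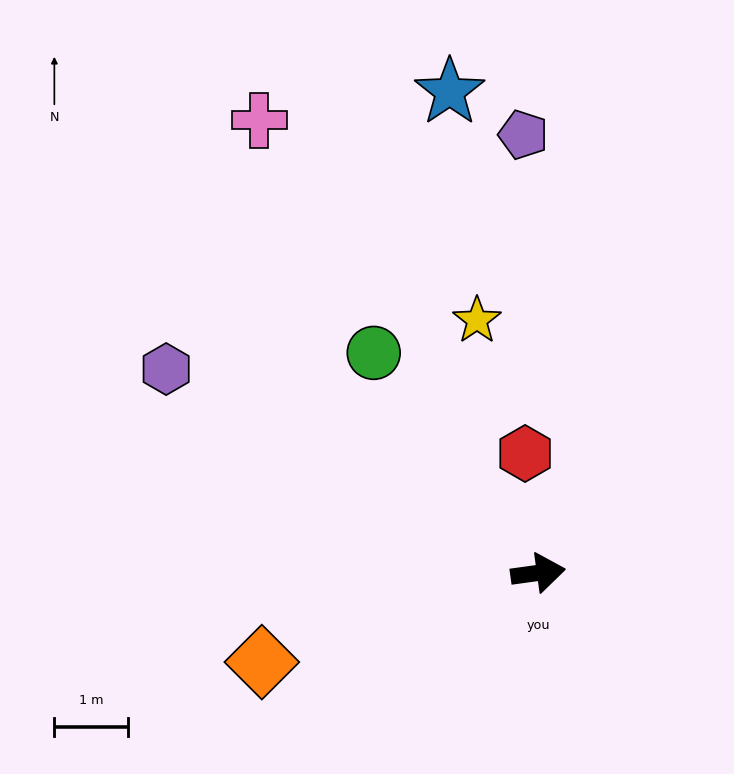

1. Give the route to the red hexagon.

turn left 88°, forward 1.6 m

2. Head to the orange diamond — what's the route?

turn right 170°, forward 3.9 m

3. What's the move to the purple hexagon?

turn left 143°, forward 5.8 m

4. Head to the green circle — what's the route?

turn left 119°, forward 3.7 m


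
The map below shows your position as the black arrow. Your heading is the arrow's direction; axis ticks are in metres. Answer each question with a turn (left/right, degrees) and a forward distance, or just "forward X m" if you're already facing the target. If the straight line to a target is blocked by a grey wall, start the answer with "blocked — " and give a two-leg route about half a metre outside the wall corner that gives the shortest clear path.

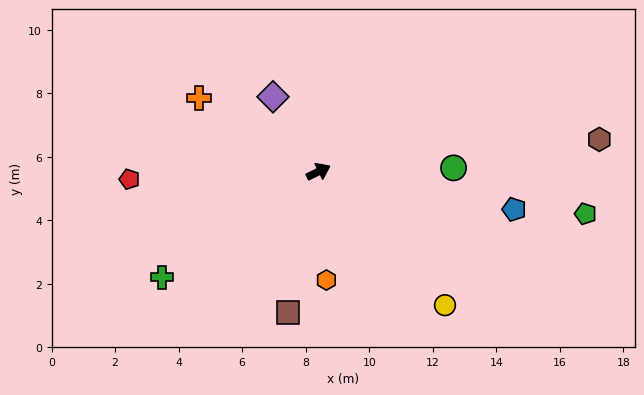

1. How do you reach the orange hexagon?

turn right 112°, forward 3.4 m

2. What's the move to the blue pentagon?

turn right 37°, forward 6.3 m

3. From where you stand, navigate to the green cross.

turn right 172°, forward 5.9 m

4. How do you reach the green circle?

turn right 24°, forward 4.3 m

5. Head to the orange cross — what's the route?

turn left 122°, forward 4.4 m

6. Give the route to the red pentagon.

turn left 156°, forward 6.0 m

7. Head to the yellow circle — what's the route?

turn right 73°, forward 5.8 m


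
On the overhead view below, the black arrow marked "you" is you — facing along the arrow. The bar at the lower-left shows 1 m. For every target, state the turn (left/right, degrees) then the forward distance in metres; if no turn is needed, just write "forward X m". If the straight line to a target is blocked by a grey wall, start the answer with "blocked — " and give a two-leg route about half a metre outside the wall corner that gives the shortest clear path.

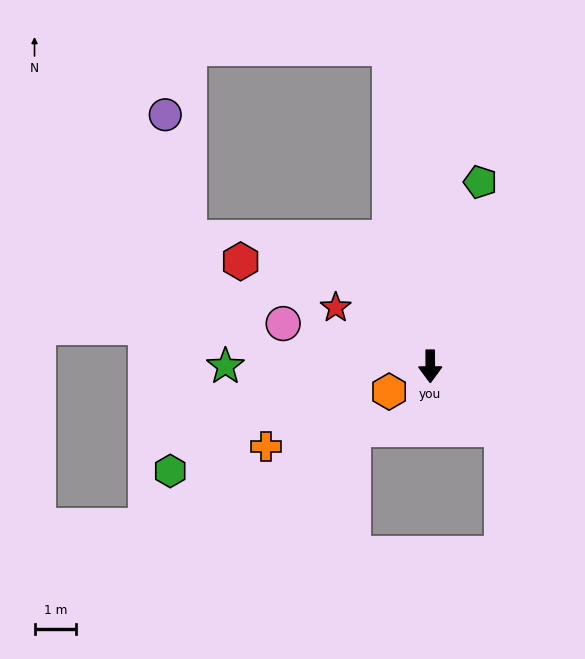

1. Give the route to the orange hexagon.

turn right 59°, forward 1.2 m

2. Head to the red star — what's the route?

turn right 122°, forward 2.7 m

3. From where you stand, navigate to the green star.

turn right 90°, forward 4.9 m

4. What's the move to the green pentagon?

turn left 165°, forward 4.6 m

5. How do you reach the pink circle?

turn right 106°, forward 3.7 m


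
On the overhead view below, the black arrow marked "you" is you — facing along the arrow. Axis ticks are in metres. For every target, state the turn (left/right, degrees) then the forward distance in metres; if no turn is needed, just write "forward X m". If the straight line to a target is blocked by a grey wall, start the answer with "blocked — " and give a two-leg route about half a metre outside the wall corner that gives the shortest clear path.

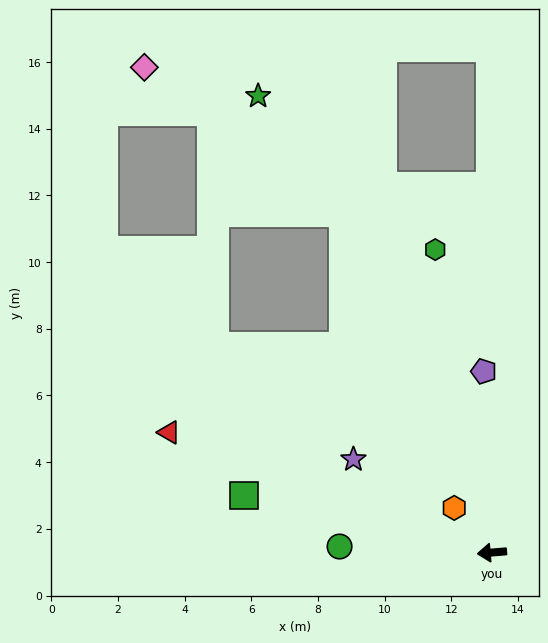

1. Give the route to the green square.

turn right 18°, forward 7.6 m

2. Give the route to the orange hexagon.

turn right 55°, forward 1.8 m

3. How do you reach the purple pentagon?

turn right 92°, forward 5.4 m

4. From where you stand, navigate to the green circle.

turn right 7°, forward 4.6 m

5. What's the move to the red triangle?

turn right 25°, forward 10.3 m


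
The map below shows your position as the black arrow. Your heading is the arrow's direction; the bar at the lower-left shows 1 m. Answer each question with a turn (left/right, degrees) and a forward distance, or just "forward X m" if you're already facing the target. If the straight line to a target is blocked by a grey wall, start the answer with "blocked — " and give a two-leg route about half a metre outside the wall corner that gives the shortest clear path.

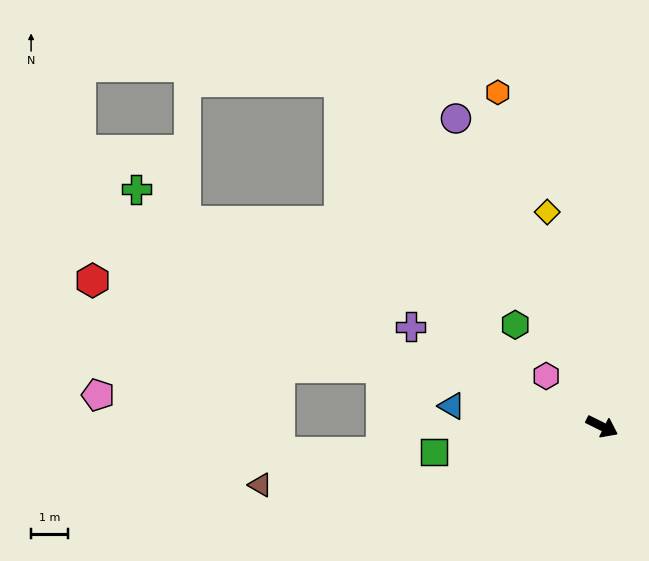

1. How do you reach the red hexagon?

turn right 170°, forward 14.4 m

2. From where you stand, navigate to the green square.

turn right 145°, forward 4.6 m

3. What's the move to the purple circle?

turn left 142°, forward 9.2 m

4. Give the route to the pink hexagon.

turn left 164°, forward 2.0 m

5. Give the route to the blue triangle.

turn right 161°, forward 4.1 m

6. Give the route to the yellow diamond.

turn left 131°, forward 6.0 m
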